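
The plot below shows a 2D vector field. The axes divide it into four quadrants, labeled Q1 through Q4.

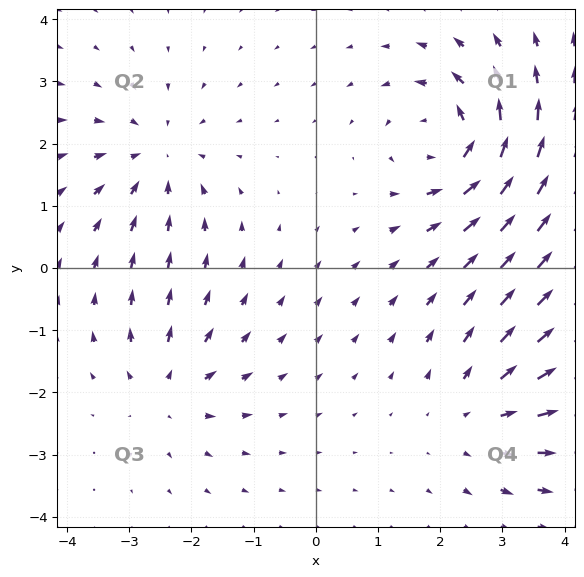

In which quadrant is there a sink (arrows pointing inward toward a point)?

Q2

The sink sits at approximately (-2.6, 1.8), which lies in quadrant Q2. The divergence there is about -4, negative as expected for a sink.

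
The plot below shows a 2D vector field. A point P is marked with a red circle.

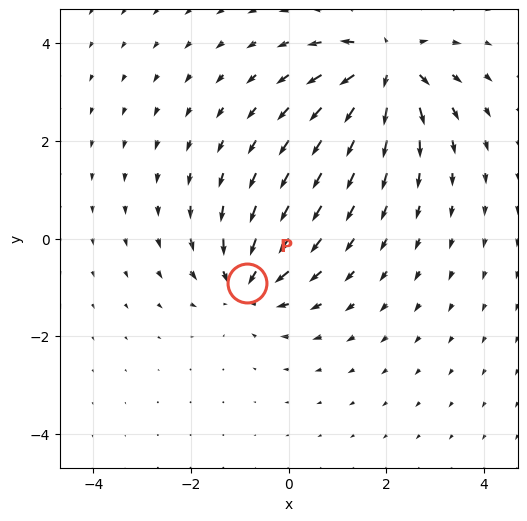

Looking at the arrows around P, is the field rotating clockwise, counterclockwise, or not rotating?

not rotating

Near P at (-0.9, -0.9) the arrows show no circulation. The curl there is ≈0.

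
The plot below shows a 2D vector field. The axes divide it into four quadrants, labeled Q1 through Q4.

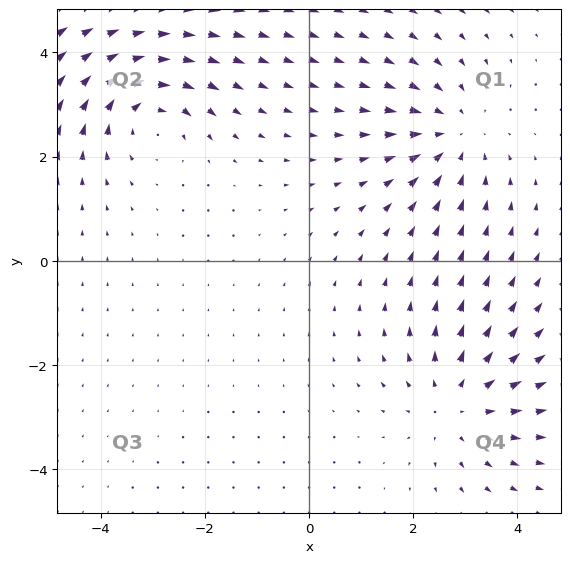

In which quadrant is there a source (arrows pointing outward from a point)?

The source sits at approximately (2.9, -2.7), which lies in quadrant Q4. The divergence there is about +3, positive as expected for a source.

Q4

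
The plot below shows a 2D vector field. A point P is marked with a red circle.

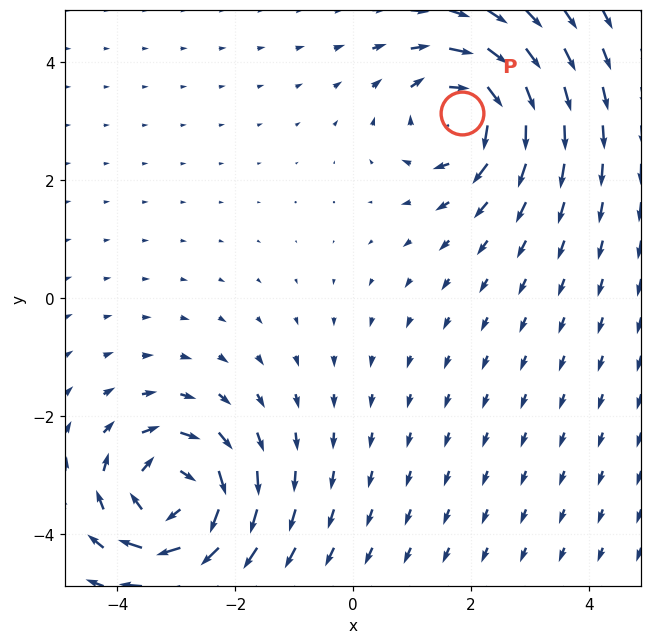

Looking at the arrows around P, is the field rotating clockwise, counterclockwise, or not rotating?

Near P at (1.8, 3.1) the arrows circulate clockwise. The curl (z-component) there is about -5; negative curl means clockwise rotation.

clockwise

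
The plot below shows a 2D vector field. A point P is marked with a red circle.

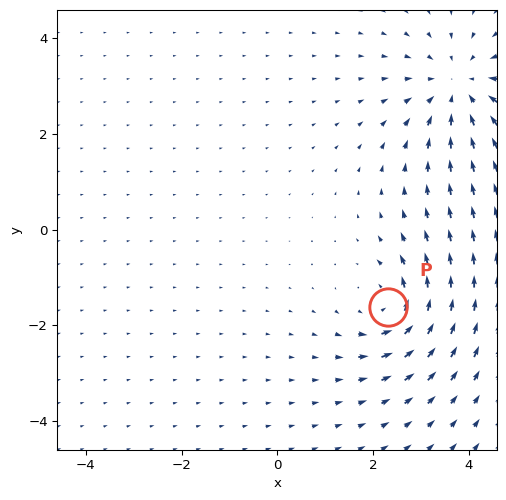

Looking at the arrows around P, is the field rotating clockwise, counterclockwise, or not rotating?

counterclockwise

Near P at (2.3, -1.6) the arrows circulate counterclockwise. The curl (z-component) there is about +3; positive curl means counterclockwise rotation.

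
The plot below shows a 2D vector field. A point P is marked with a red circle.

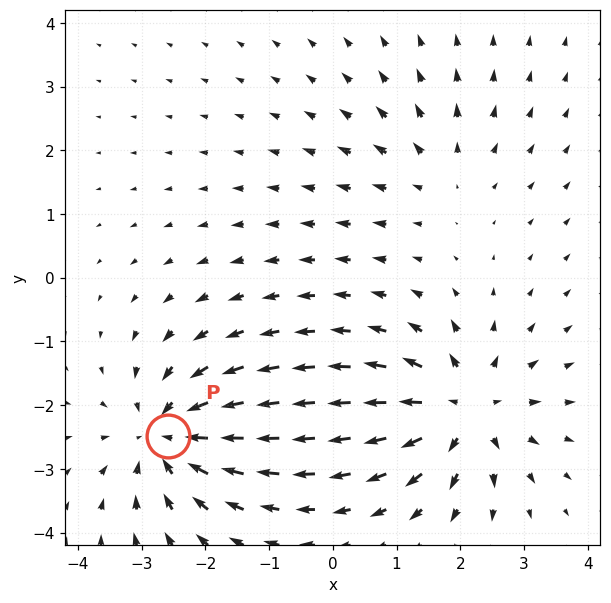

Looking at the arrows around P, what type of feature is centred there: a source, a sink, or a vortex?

sink

At P (-2.6, -2.5) the arrows converge inward. Divergence about -5, curl ≈0 — negative divergence with near-zero curl is a sink.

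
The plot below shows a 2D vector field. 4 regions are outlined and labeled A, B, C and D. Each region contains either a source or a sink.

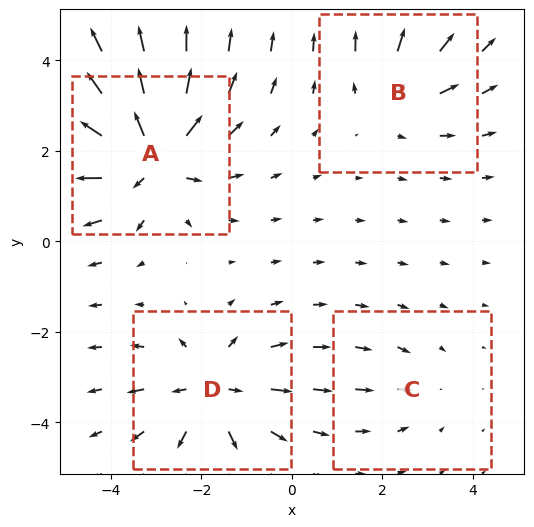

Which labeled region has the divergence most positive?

A

Divergence at each region's feature centre — A: about +7, B: about +3, C: about -2, D: about +5. Region A is most positive.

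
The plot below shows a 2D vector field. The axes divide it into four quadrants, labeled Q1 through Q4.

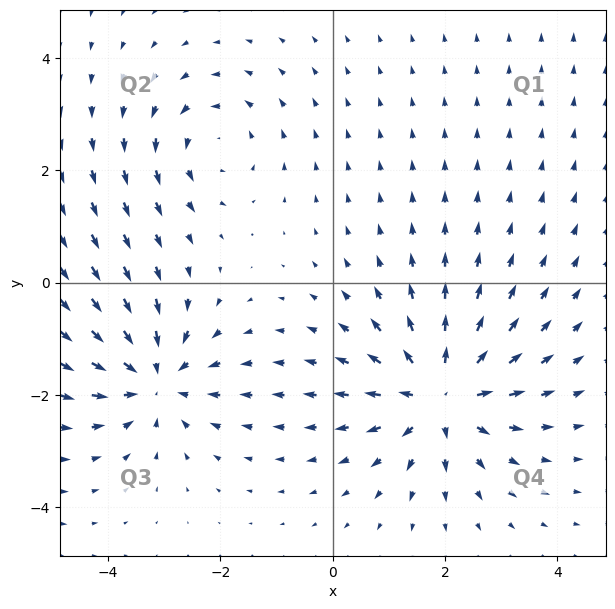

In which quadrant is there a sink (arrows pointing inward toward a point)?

The sink sits at approximately (-3.2, -1.7), which lies in quadrant Q3. The divergence there is about -4, negative as expected for a sink.

Q3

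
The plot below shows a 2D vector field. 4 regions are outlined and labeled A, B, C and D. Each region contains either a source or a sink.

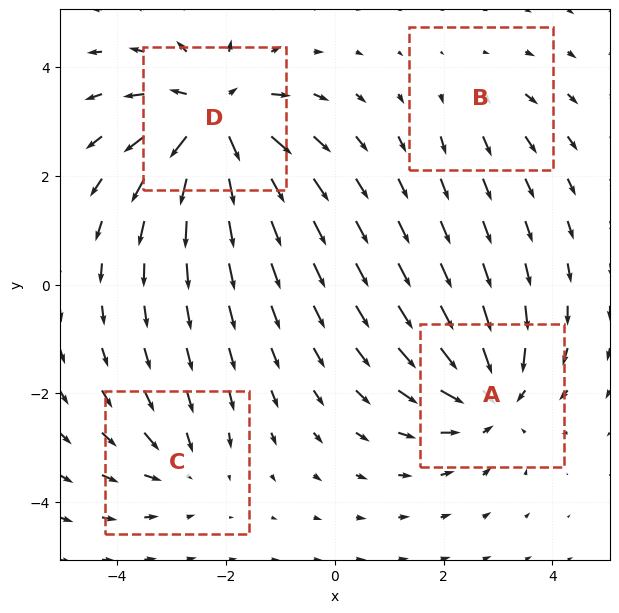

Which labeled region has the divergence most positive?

Divergence at each region's feature centre — A: about -5, B: about +2, C: about -3, D: about +7. Region D is most positive.

D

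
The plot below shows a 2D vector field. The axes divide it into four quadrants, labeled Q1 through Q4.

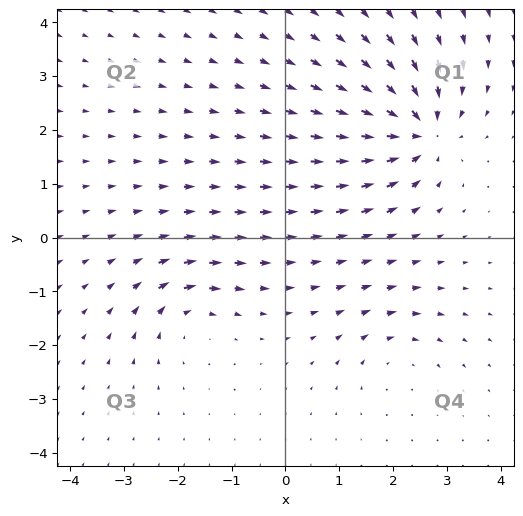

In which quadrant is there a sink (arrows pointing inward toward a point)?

The sink sits at approximately (2.5, 2.0), which lies in quadrant Q1. The divergence there is about -6, negative as expected for a sink.

Q1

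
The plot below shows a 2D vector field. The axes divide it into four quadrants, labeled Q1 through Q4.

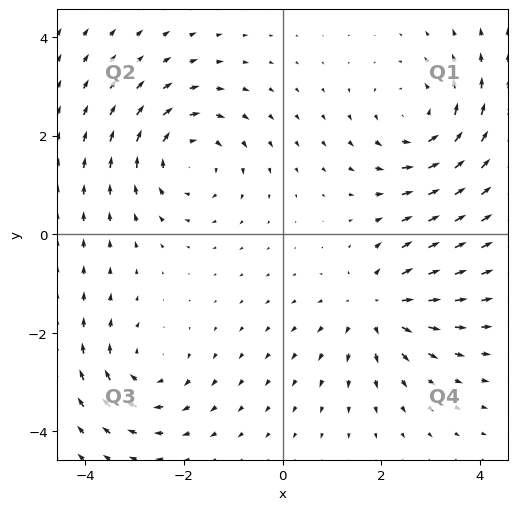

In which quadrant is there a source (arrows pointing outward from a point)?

The source sits at approximately (1.9, -1.5), which lies in quadrant Q4. The divergence there is about +4, positive as expected for a source.

Q4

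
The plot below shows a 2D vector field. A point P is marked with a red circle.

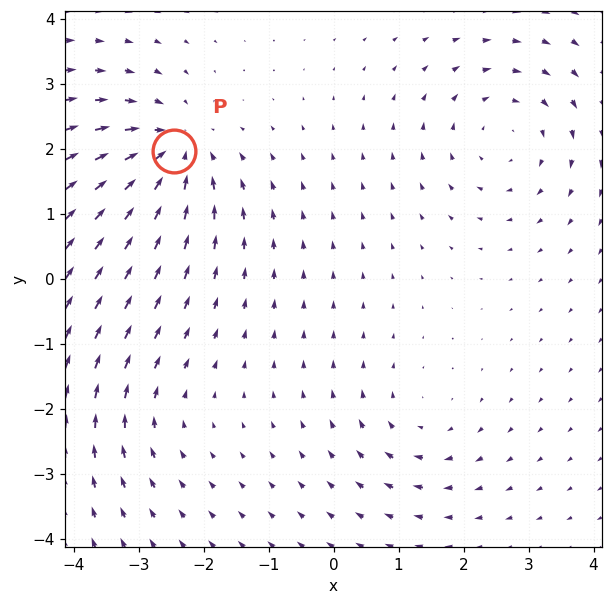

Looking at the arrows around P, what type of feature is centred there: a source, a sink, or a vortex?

sink

At P (-2.4, 2.0) the arrows converge inward. Divergence about -6, curl ≈0 — negative divergence with near-zero curl is a sink.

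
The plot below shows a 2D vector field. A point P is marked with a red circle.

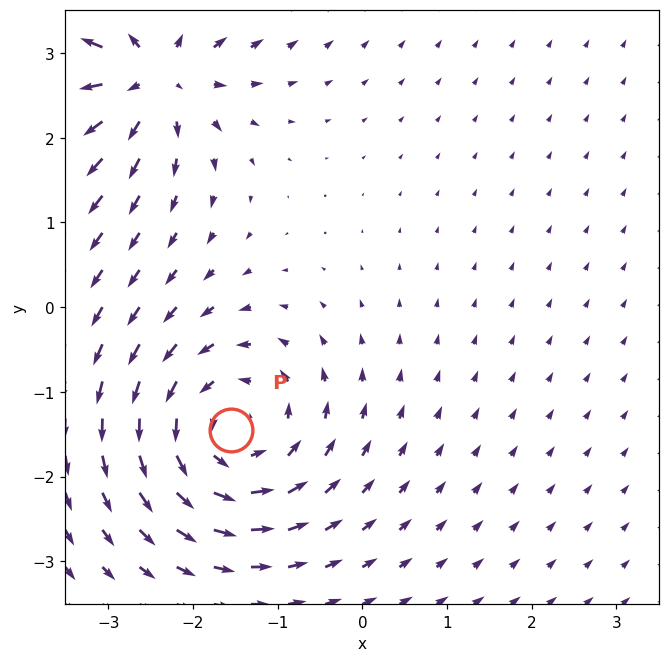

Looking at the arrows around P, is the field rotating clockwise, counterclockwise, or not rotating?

Near P at (-1.6, -1.4) the arrows circulate counterclockwise. The curl (z-component) there is about +5; positive curl means counterclockwise rotation.

counterclockwise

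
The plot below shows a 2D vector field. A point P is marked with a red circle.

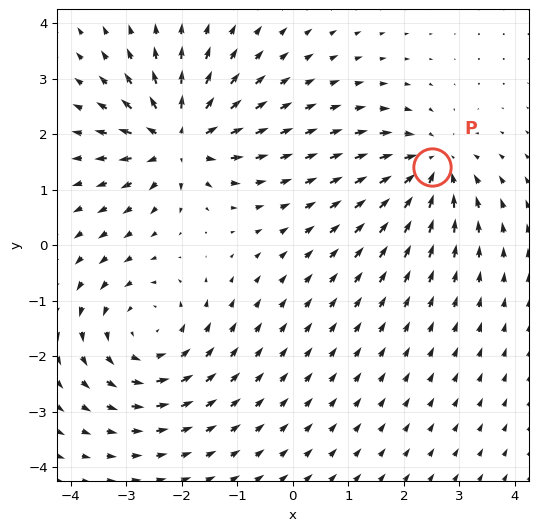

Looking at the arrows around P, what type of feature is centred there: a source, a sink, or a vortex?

At P (2.5, 1.4) the arrows converge inward. Divergence about -5, curl ≈0 — negative divergence with near-zero curl is a sink.

sink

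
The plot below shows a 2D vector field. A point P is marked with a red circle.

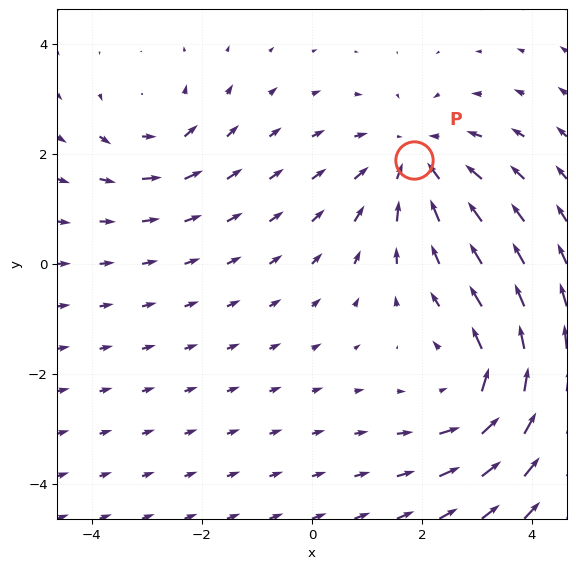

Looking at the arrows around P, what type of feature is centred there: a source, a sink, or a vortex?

At P (1.9, 1.9) the arrows converge inward. Divergence about -4, curl ≈0 — negative divergence with near-zero curl is a sink.

sink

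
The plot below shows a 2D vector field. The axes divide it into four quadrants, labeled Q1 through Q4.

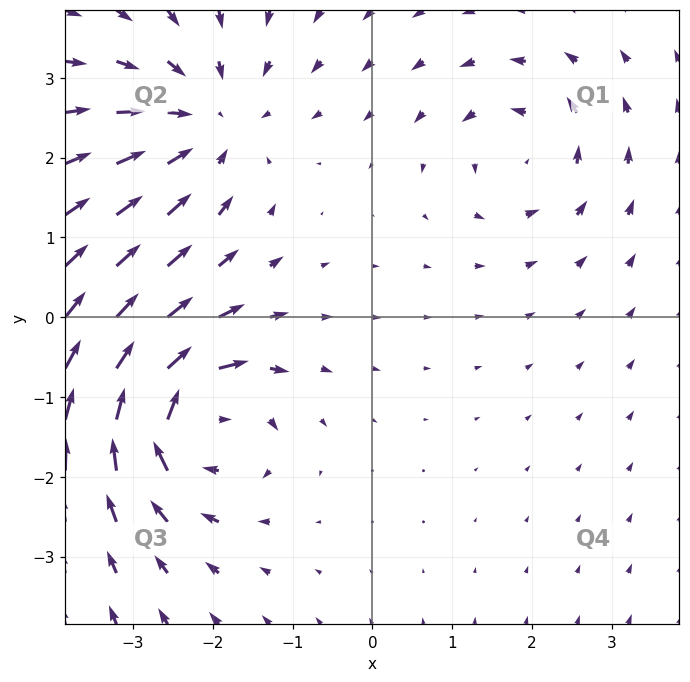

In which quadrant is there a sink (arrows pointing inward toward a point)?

Q2

The sink sits at approximately (-2.1, 2.4), which lies in quadrant Q2. The divergence there is about -4, negative as expected for a sink.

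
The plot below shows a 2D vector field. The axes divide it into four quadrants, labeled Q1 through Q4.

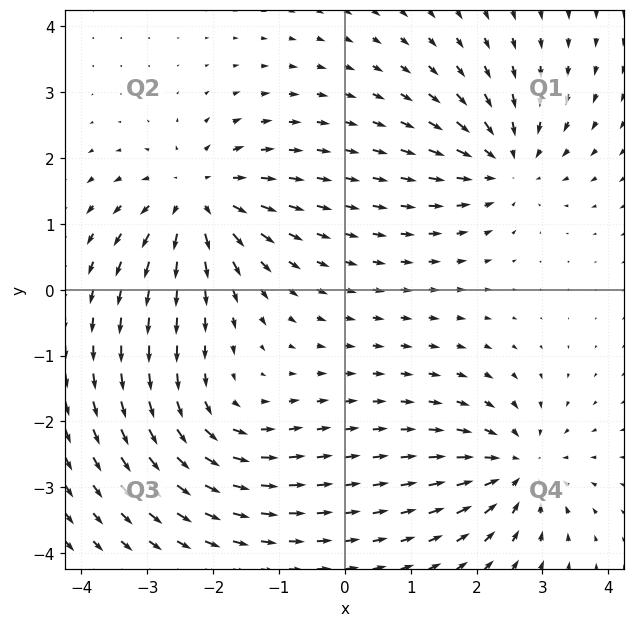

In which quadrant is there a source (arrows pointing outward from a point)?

The source sits at approximately (-2.2, 1.4), which lies in quadrant Q2. The divergence there is about +6, positive as expected for a source.

Q2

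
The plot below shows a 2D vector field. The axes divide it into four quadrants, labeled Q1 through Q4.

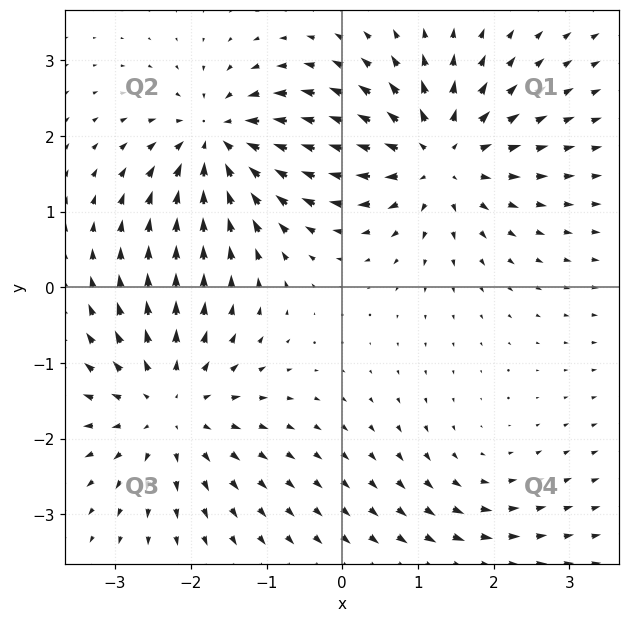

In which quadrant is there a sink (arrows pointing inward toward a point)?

Q2

The sink sits at approximately (-1.6, 1.9), which lies in quadrant Q2. The divergence there is about -7, negative as expected for a sink.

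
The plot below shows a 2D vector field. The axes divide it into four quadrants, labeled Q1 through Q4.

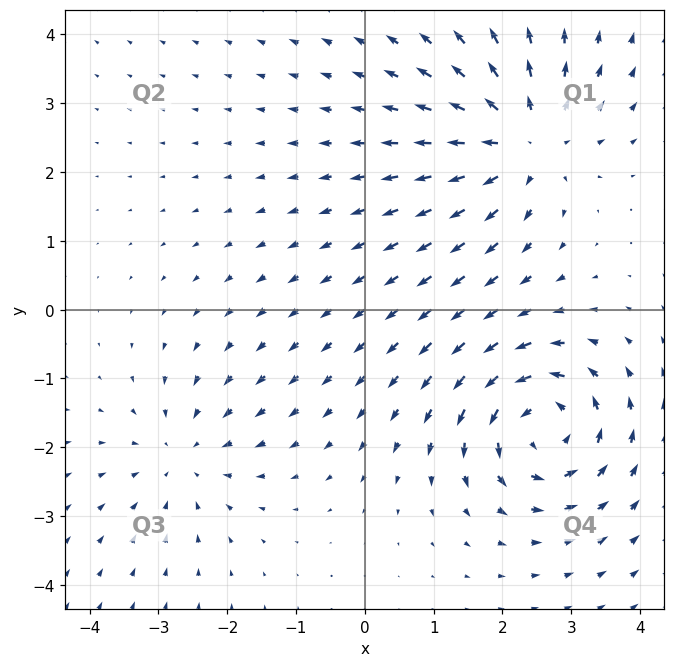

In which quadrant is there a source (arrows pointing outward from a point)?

The source sits at approximately (2.3, 2.5), which lies in quadrant Q1. The divergence there is about +5, positive as expected for a source.

Q1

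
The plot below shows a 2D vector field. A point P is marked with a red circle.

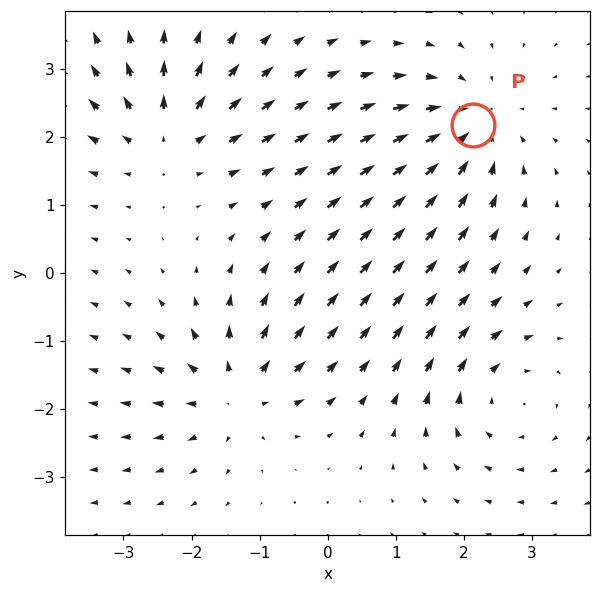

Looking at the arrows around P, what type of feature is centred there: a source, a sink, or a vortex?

At P (2.1, 2.2) the arrows converge inward. Divergence about -4, curl ≈0 — negative divergence with near-zero curl is a sink.

sink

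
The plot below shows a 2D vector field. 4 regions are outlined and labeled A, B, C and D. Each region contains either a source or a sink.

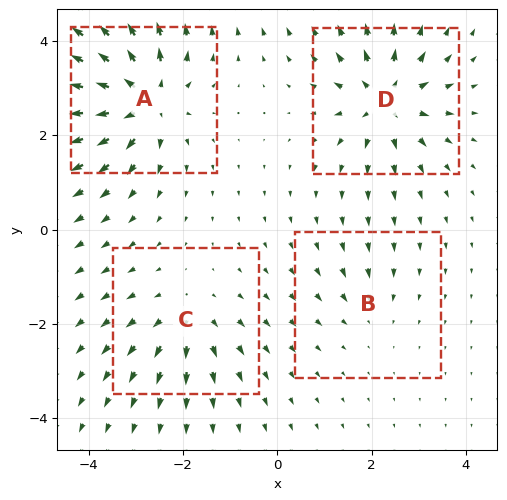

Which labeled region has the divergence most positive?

A

Divergence at each region's feature centre — A: about +8, B: about -2, C: about +4, D: about +6. Region A is most positive.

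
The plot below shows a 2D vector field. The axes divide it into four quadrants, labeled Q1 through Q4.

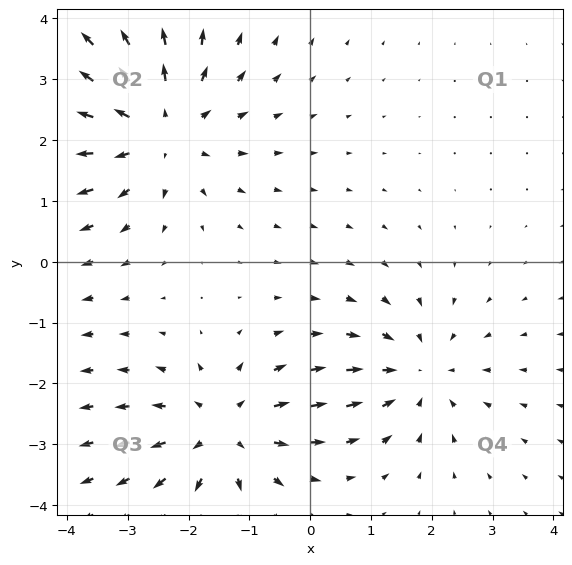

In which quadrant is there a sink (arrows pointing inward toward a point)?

The sink sits at approximately (1.8, -1.8), which lies in quadrant Q4. The divergence there is about -3, negative as expected for a sink.

Q4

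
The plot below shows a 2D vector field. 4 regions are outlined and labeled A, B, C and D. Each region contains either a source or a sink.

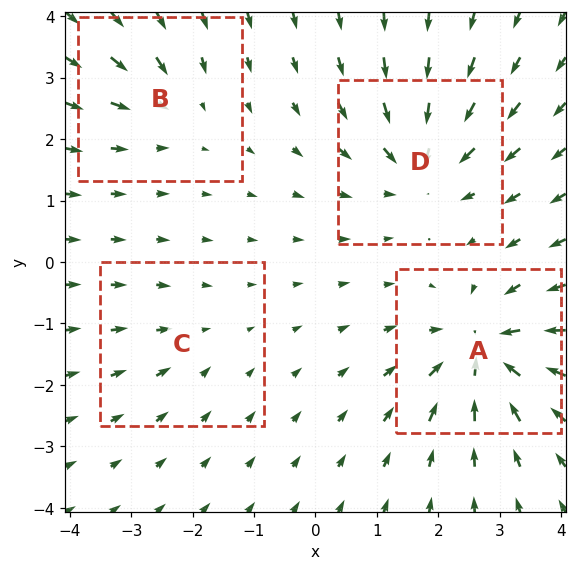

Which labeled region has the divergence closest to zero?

Divergence at each region's feature centre — A: about -7, B: about -3, C: about -2, D: about -6. Region C is closest to zero.

C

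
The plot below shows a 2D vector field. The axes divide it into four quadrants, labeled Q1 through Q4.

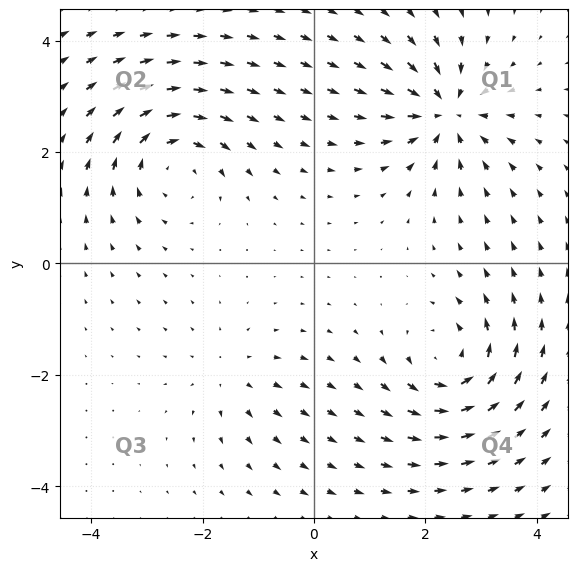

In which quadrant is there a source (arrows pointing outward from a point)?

The source sits at approximately (-1.5, -2.0), which lies in quadrant Q3. The divergence there is about +3, positive as expected for a source.

Q3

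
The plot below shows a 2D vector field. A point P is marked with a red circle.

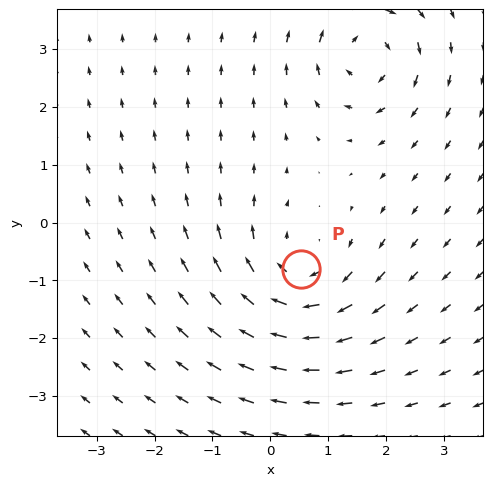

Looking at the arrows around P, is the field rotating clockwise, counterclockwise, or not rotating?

clockwise

Near P at (0.5, -0.8) the arrows circulate clockwise. The curl (z-component) there is about -5; negative curl means clockwise rotation.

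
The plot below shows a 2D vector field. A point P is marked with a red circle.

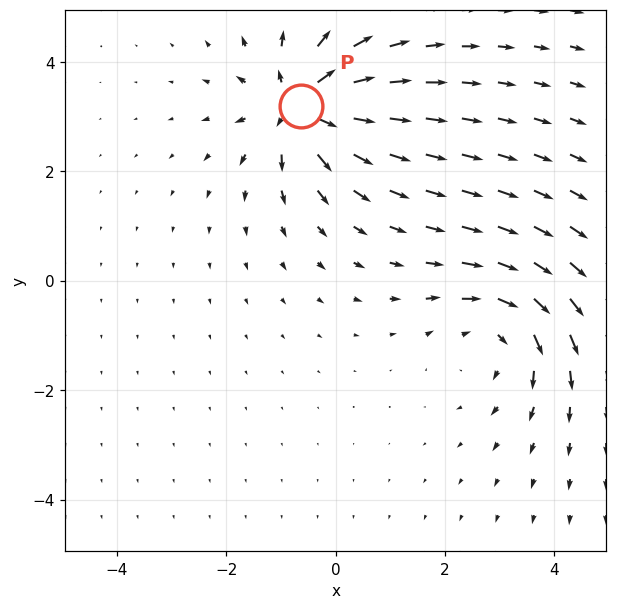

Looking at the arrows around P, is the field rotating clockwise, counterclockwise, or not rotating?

Near P at (-0.6, 3.2) the arrows show no circulation. The curl there is ≈0.

not rotating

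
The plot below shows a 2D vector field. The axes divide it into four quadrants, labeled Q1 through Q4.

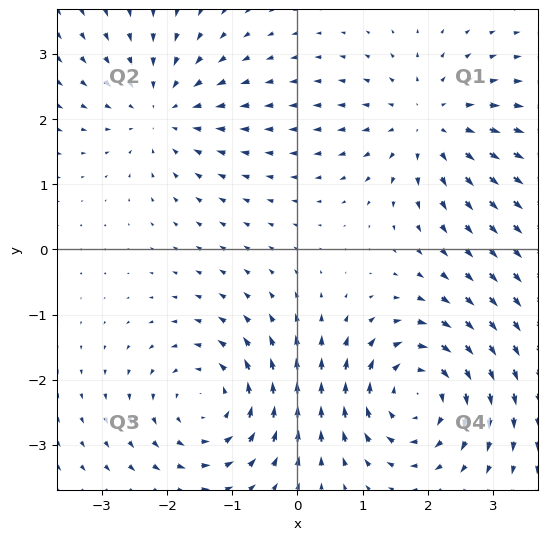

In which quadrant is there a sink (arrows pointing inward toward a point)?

The sink sits at approximately (-2.1, 2.1), which lies in quadrant Q2. The divergence there is about -3, negative as expected for a sink.

Q2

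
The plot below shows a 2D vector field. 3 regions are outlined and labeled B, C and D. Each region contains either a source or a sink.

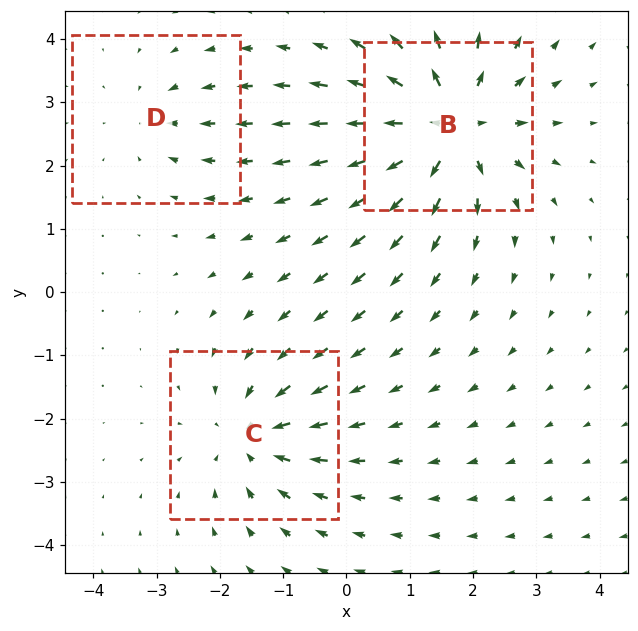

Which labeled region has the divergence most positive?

B

Divergence at each region's feature centre — B: about +6, C: about -4, D: about -2. Region B is most positive.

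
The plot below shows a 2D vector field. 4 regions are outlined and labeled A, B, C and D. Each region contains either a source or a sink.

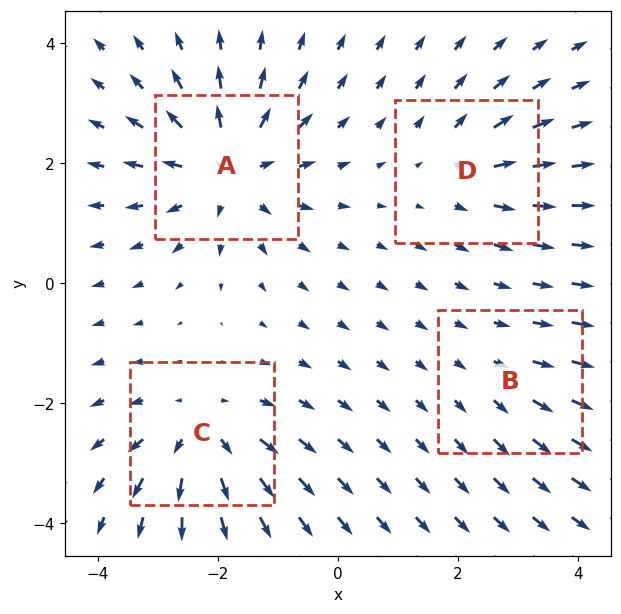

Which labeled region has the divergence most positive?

A

Divergence at each region's feature centre — A: about +6, B: about +2, C: about +5, D: about +3. Region A is most positive.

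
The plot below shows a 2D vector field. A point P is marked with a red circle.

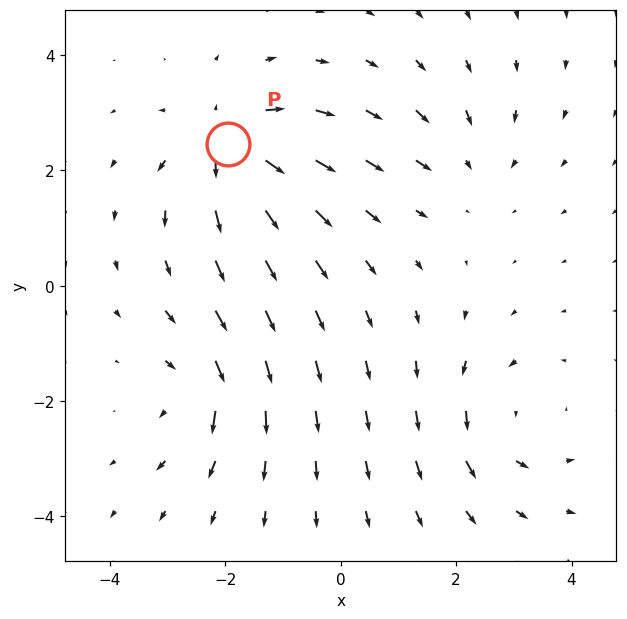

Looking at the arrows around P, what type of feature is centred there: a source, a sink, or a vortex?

source

At P (-2.0, 2.5) the arrows spread outward. Divergence about +6, curl ≈0 — positive divergence with near-zero curl is a source.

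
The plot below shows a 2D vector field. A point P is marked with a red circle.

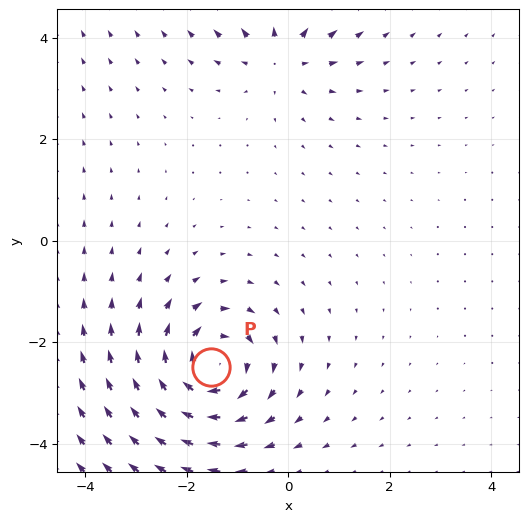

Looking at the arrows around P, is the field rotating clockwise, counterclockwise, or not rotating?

clockwise

Near P at (-1.5, -2.5) the arrows circulate clockwise. The curl (z-component) there is about -6; negative curl means clockwise rotation.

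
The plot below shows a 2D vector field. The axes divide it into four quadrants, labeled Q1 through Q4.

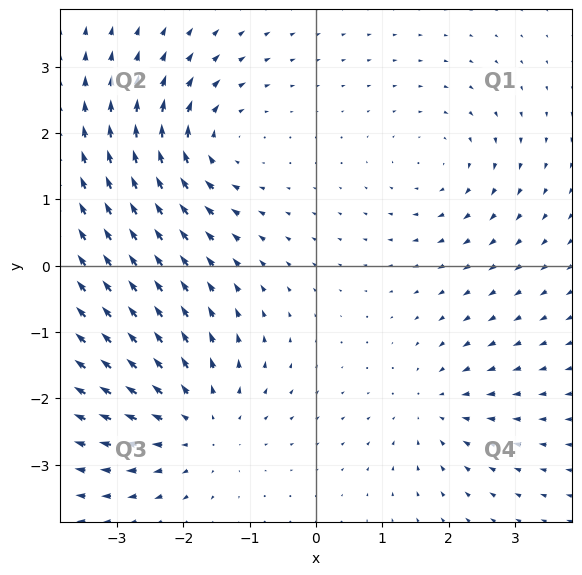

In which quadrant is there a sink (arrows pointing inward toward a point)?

The sink sits at approximately (1.8, -2.1), which lies in quadrant Q4. The divergence there is about -3, negative as expected for a sink.

Q4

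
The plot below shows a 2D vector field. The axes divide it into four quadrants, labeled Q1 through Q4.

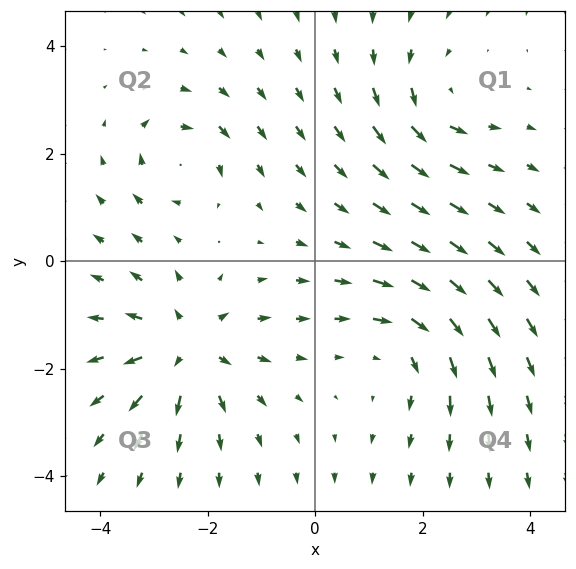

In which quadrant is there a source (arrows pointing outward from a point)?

The source sits at approximately (-2.4, -1.6), which lies in quadrant Q3. The divergence there is about +4, positive as expected for a source.

Q3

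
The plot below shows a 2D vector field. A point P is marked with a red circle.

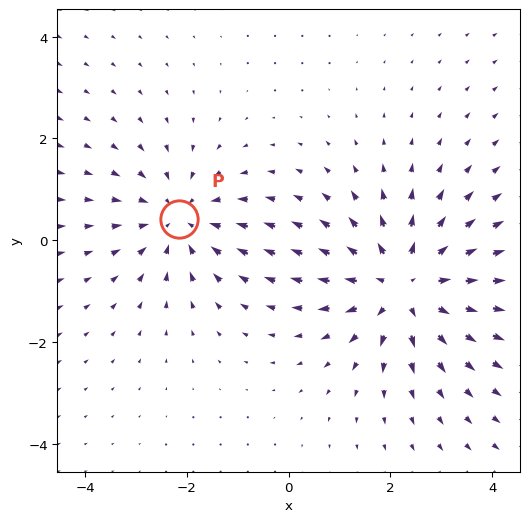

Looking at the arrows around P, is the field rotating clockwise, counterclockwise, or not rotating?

not rotating

Near P at (-2.2, 0.4) the arrows show no circulation. The curl there is ≈0.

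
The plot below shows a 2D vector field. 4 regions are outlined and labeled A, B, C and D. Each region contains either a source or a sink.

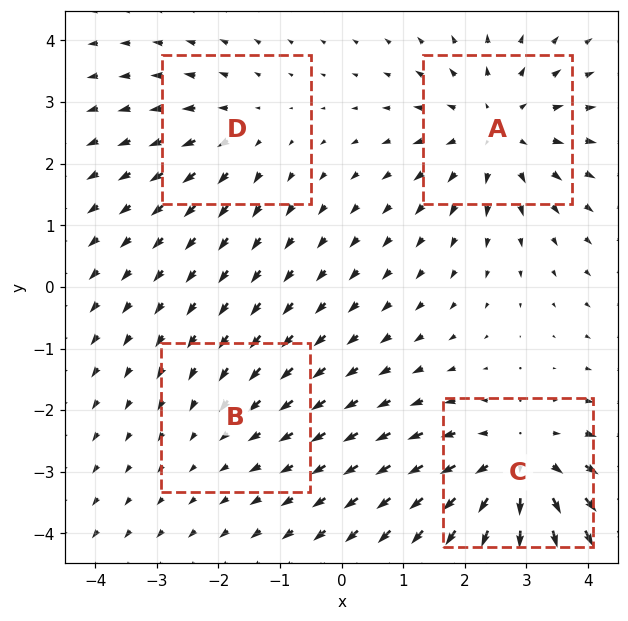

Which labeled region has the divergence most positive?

C

Divergence at each region's feature centre — A: about +4, B: about -2, C: about +6, D: about +3. Region C is most positive.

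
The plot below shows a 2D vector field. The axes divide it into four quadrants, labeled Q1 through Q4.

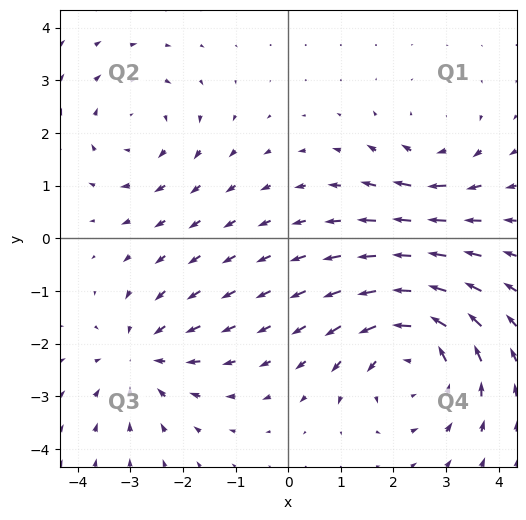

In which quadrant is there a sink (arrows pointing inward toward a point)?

The sink sits at approximately (-2.8, -2.2), which lies in quadrant Q3. The divergence there is about -3, negative as expected for a sink.

Q3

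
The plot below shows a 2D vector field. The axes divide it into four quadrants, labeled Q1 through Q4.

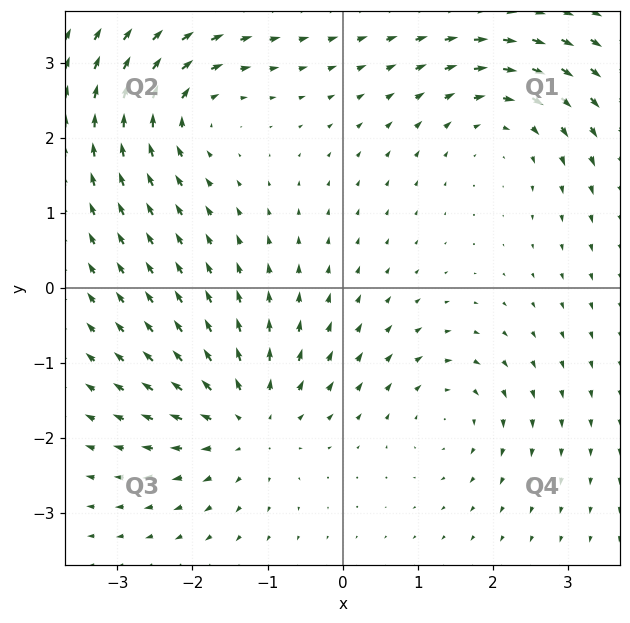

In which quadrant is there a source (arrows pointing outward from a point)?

The source sits at approximately (-1.3, -1.8), which lies in quadrant Q3. The divergence there is about +5, positive as expected for a source.

Q3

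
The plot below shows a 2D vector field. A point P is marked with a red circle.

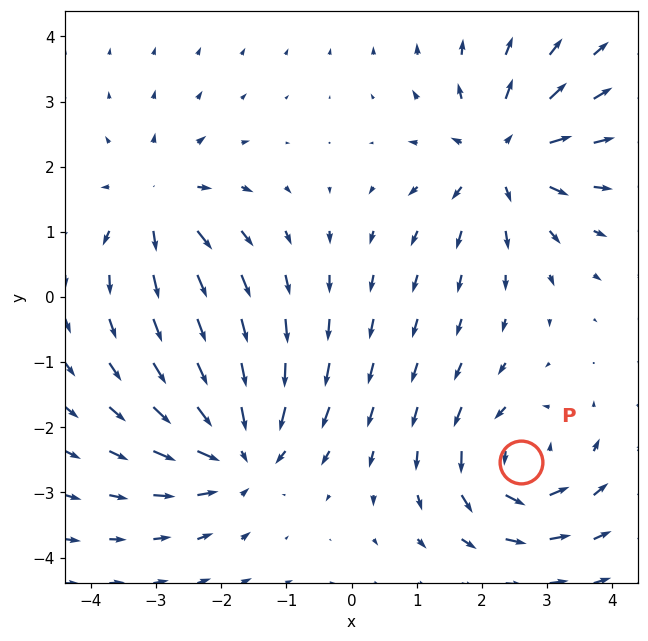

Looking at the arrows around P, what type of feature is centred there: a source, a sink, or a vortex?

At P (2.6, -2.5) the arrows circulate counterclockwise. Divergence ≈0, curl about +5 — near-zero divergence with nonzero curl is a vortex.

vortex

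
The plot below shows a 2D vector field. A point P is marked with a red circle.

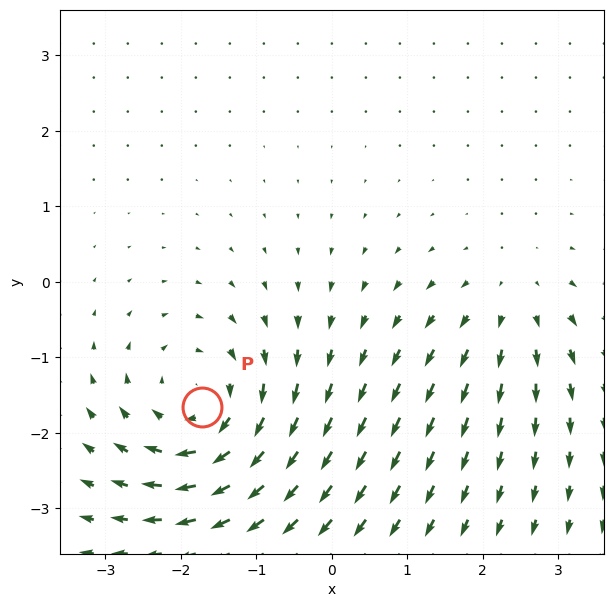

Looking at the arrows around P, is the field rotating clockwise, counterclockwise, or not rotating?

Near P at (-1.7, -1.7) the arrows circulate clockwise. The curl (z-component) there is about -4; negative curl means clockwise rotation.

clockwise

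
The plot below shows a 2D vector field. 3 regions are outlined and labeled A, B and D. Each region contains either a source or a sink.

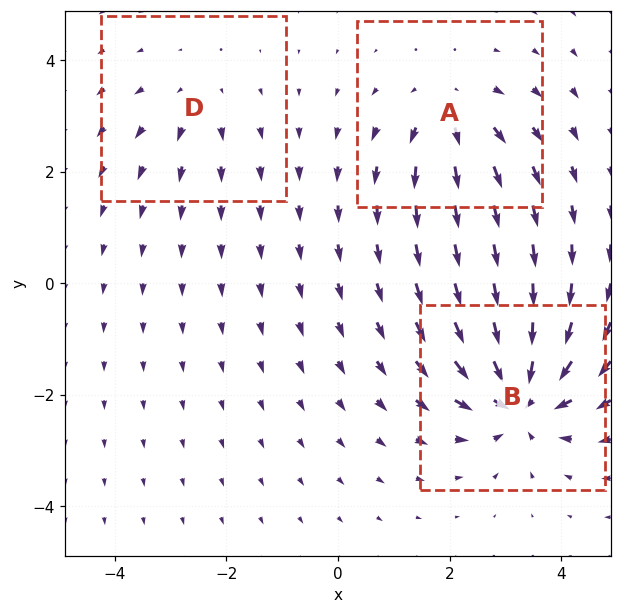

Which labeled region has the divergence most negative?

B

Divergence at each region's feature centre — A: about +3, B: about -6, D: about +2. Region B is most negative.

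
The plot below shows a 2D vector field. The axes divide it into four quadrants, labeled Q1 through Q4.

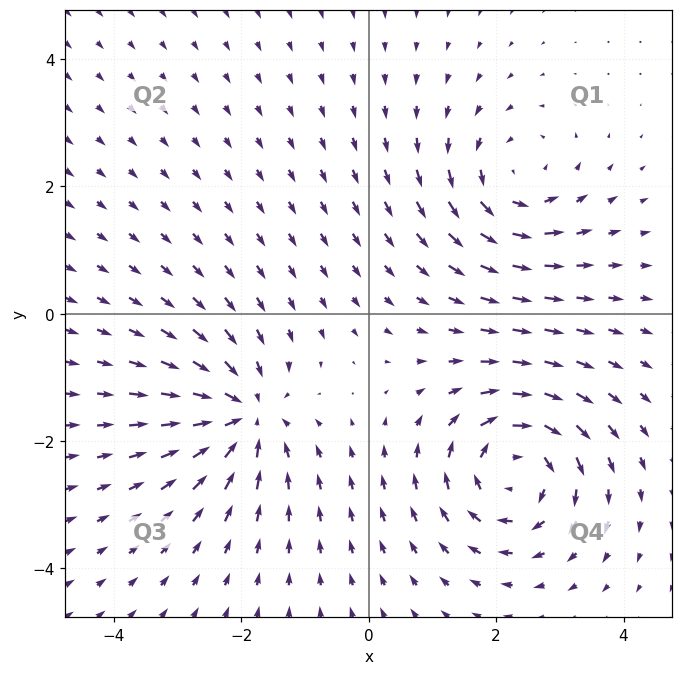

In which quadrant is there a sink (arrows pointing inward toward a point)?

The sink sits at approximately (-2.0, -1.6), which lies in quadrant Q3. The divergence there is about -4, negative as expected for a sink.

Q3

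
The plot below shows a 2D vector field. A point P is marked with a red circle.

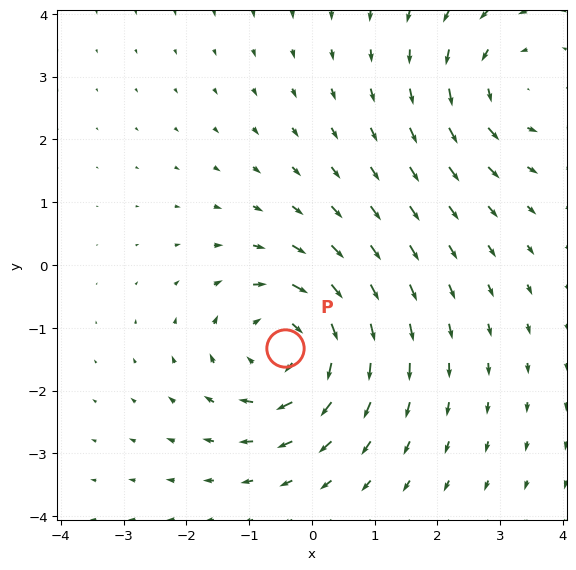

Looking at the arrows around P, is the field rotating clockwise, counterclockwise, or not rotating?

clockwise

Near P at (-0.4, -1.3) the arrows circulate clockwise. The curl (z-component) there is about -4; negative curl means clockwise rotation.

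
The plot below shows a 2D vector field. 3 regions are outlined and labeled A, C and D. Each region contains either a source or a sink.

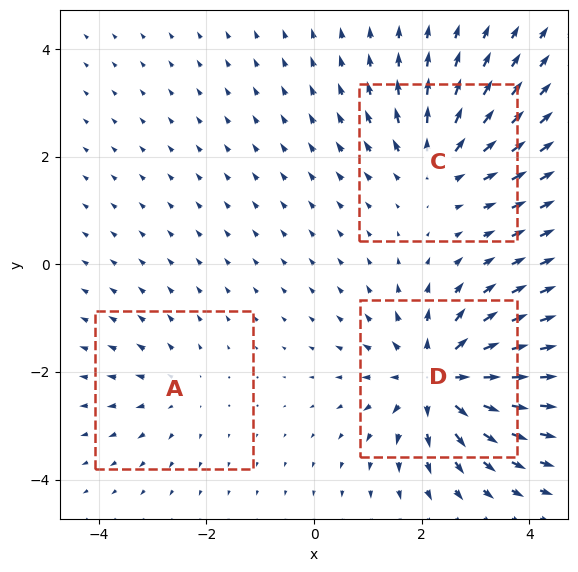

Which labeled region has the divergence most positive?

D

Divergence at each region's feature centre — A: about +2, C: about +4, D: about +6. Region D is most positive.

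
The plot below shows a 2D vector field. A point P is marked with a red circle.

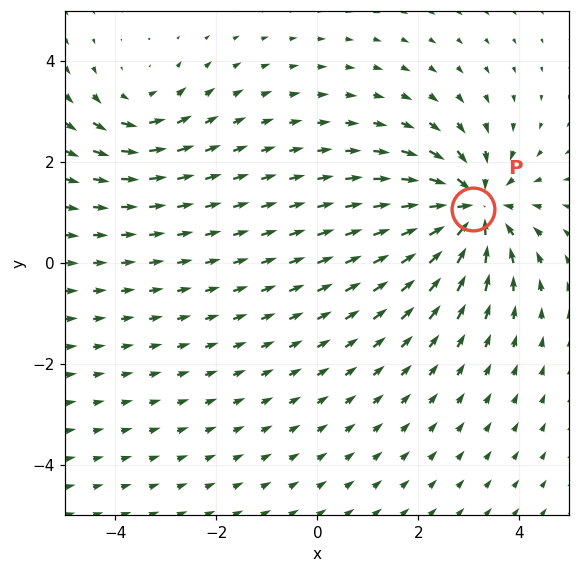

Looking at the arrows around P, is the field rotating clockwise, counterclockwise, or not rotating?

not rotating

Near P at (3.1, 1.1) the arrows show no circulation. The curl there is ≈0.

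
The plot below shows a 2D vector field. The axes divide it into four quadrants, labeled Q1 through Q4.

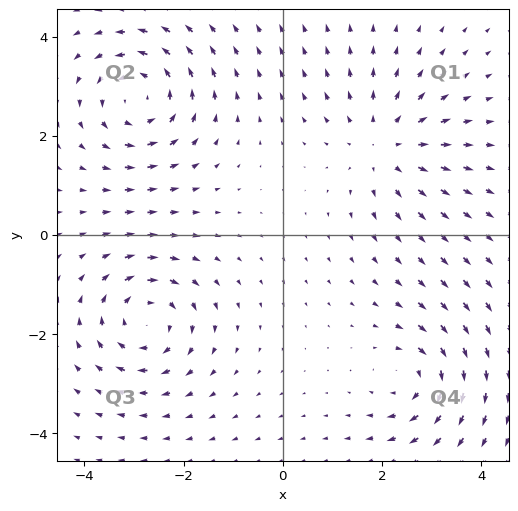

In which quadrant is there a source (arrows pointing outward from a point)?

Q1

The source sits at approximately (2.1, 1.8), which lies in quadrant Q1. The divergence there is about +4, positive as expected for a source.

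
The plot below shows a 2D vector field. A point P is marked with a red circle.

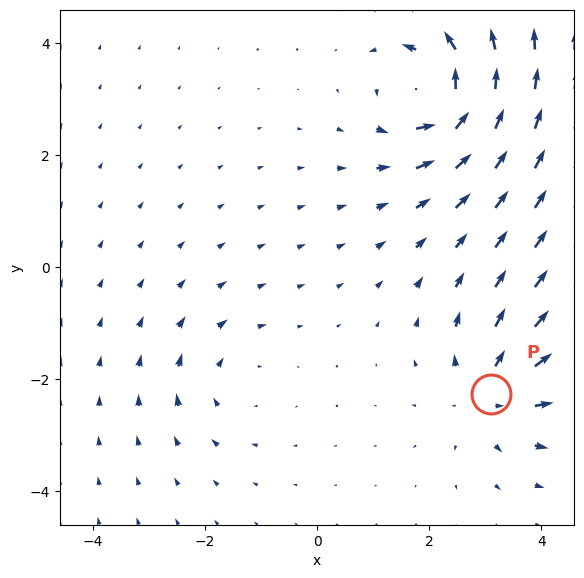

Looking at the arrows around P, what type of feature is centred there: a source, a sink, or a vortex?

At P (3.1, -2.3) the arrows spread outward. Divergence about +4, curl ≈0 — positive divergence with near-zero curl is a source.

source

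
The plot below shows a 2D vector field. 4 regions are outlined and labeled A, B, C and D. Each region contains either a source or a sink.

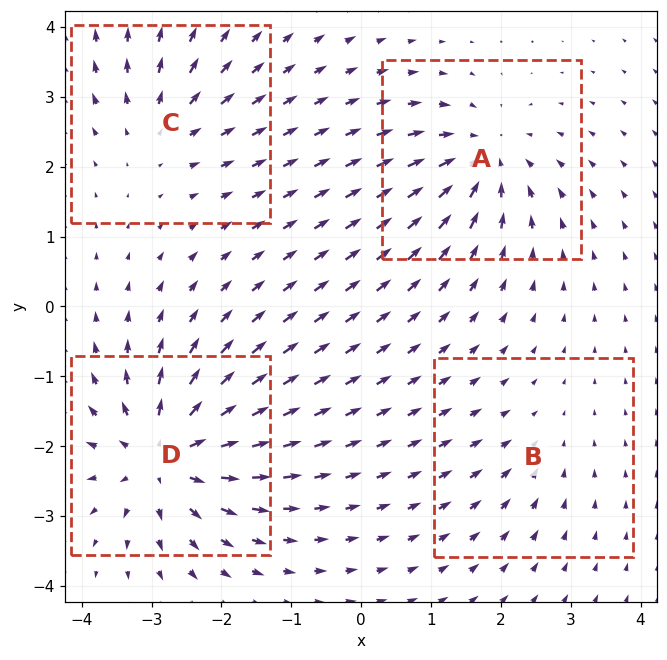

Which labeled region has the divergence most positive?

Divergence at each region's feature centre — A: about -6, B: about -2, C: about +4, D: about +8. Region D is most positive.

D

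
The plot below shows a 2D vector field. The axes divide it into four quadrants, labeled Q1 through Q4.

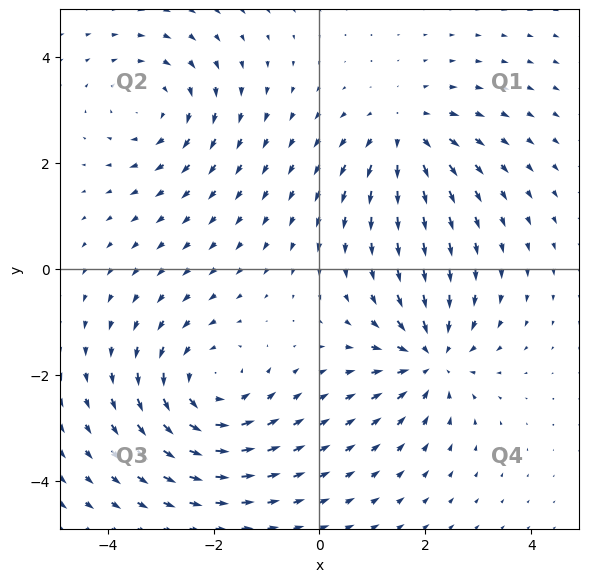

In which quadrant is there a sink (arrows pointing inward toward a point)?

The sink sits at approximately (2.1, -1.7), which lies in quadrant Q4. The divergence there is about -4, negative as expected for a sink.

Q4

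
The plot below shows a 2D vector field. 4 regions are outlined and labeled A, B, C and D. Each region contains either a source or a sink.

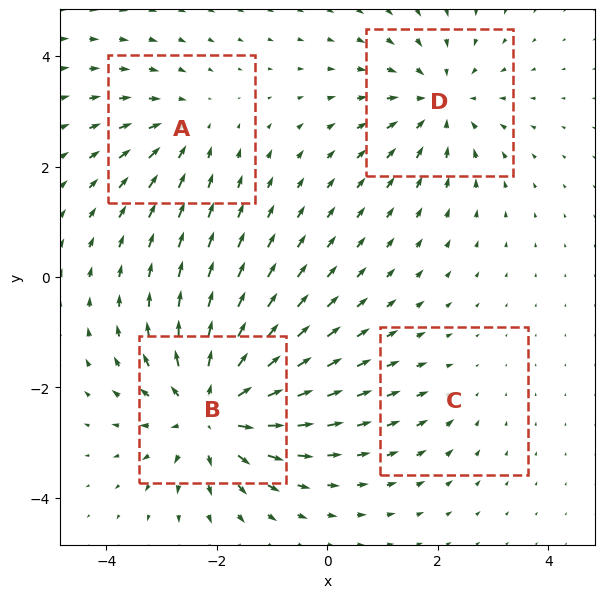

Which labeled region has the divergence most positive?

Divergence at each region's feature centre — A: about -3, B: about +7, C: about -2, D: about -5. Region B is most positive.

B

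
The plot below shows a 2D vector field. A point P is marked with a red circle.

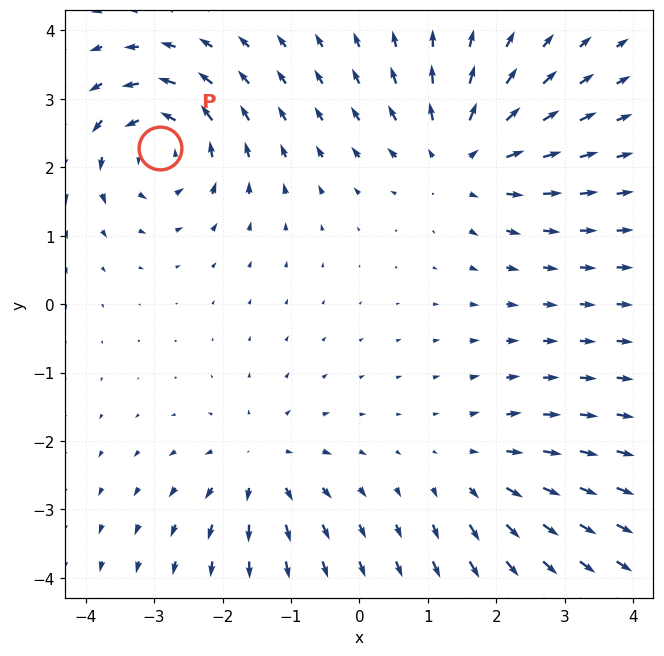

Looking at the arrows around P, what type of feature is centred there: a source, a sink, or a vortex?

At P (-2.9, 2.3) the arrows circulate counterclockwise. Divergence ≈0, curl about +6 — near-zero divergence with nonzero curl is a vortex.

vortex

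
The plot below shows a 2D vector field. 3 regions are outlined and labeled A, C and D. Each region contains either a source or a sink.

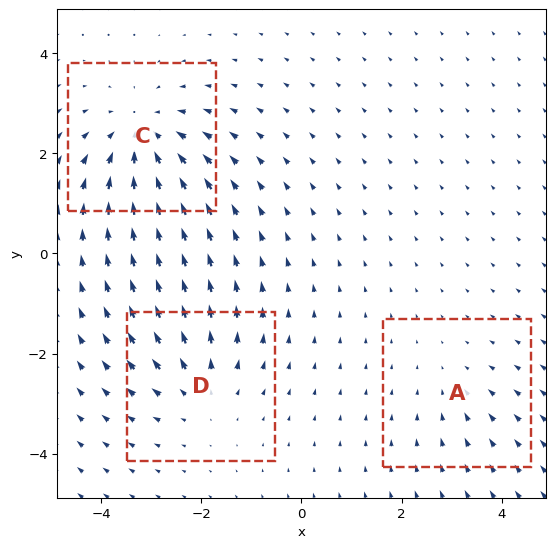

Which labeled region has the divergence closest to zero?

Divergence at each region's feature centre — A: about -2, C: about -4, D: about +3. Region A is closest to zero.

A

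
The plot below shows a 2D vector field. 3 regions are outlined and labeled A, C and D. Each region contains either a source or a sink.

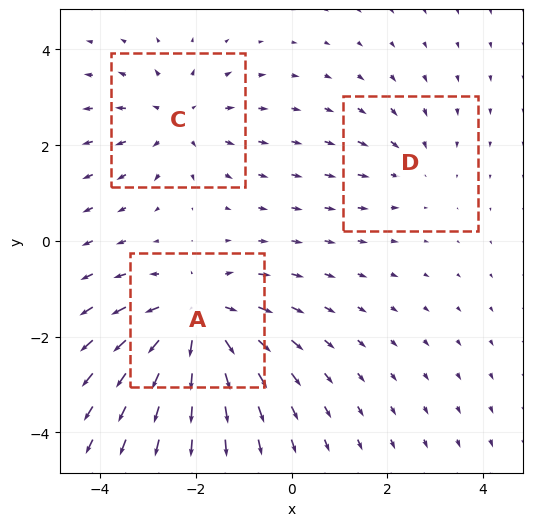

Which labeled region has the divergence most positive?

A

Divergence at each region's feature centre — A: about +5, C: about +3, D: about -2. Region A is most positive.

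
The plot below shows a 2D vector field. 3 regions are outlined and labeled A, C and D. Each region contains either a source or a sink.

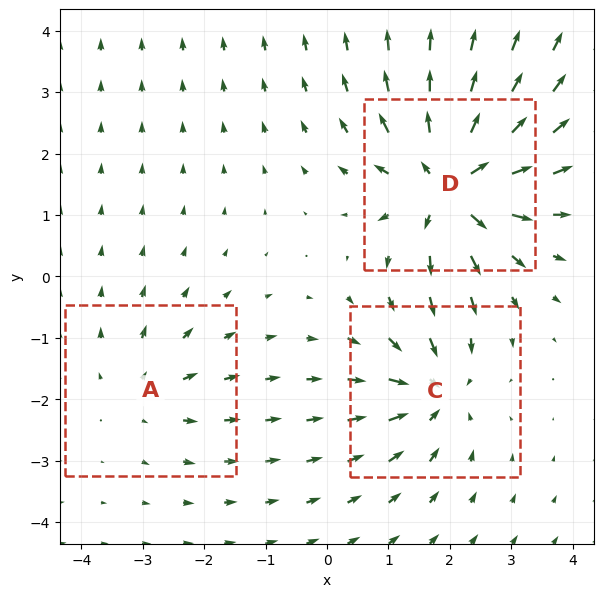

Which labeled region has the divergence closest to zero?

A

Divergence at each region's feature centre — A: about +2, C: about -4, D: about +6. Region A is closest to zero.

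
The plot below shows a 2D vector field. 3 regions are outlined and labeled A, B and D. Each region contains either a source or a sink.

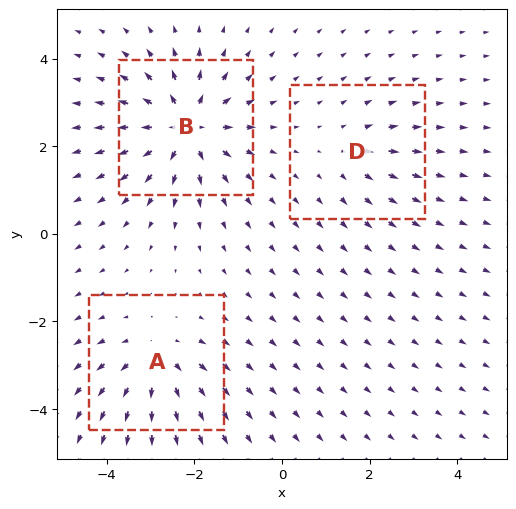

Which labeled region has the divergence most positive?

Divergence at each region's feature centre — A: about +4, B: about +6, D: about +2. Region B is most positive.

B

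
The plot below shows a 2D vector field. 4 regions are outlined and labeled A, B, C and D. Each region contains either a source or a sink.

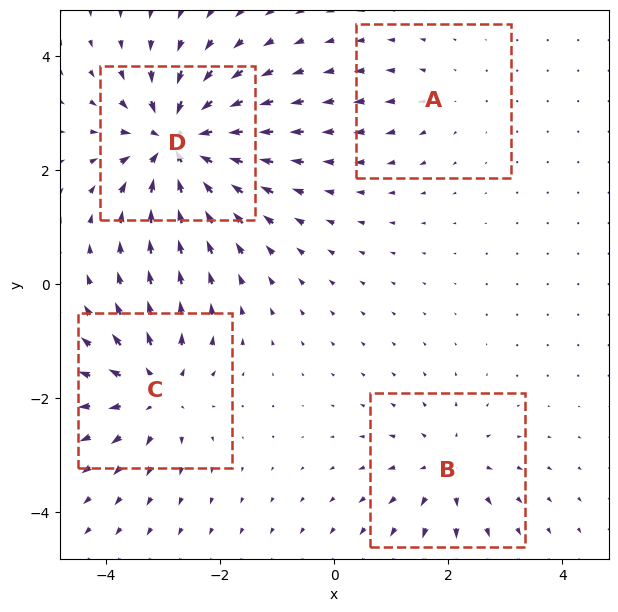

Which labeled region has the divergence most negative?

D

Divergence at each region's feature centre — A: about +2, B: about +4, C: about +6, D: about -9. Region D is most negative.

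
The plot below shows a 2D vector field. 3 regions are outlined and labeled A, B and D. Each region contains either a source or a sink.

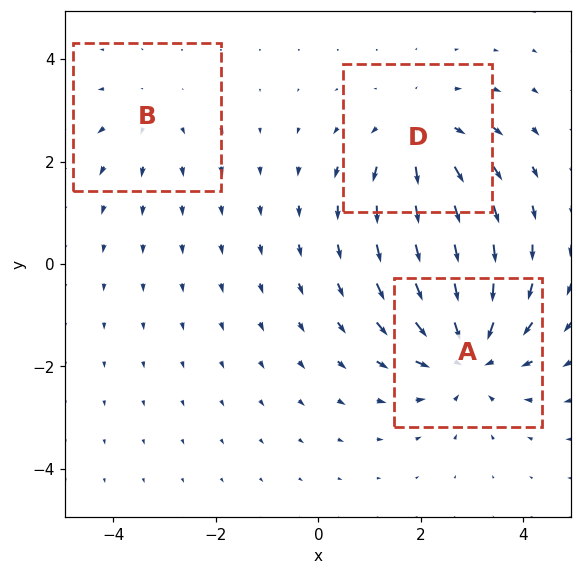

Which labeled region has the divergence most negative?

Divergence at each region's feature centre — A: about -4, B: about +2, D: about +3. Region A is most negative.

A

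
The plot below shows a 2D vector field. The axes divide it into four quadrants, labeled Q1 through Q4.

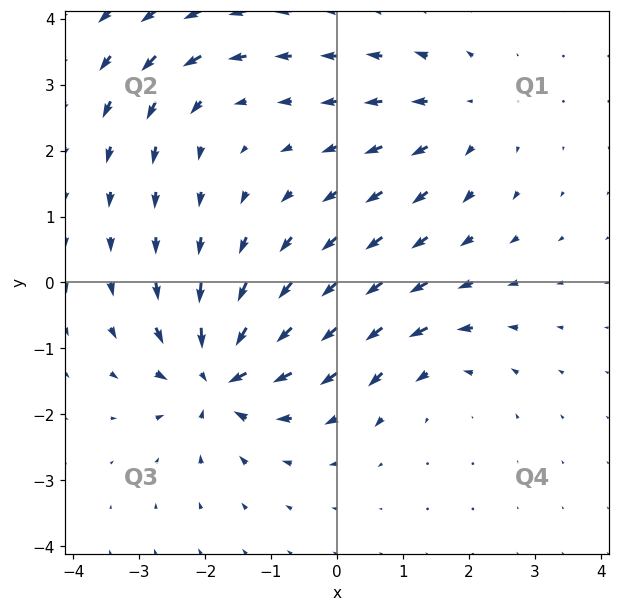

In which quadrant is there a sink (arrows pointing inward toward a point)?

Q3

The sink sits at approximately (-1.8, -1.4), which lies in quadrant Q3. The divergence there is about -6, negative as expected for a sink.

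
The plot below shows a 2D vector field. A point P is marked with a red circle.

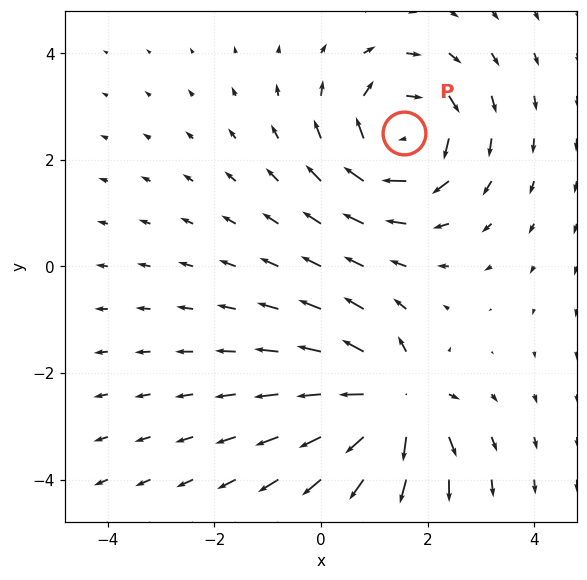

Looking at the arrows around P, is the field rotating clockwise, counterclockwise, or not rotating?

Near P at (1.6, 2.5) the arrows circulate clockwise. The curl (z-component) there is about -4; negative curl means clockwise rotation.

clockwise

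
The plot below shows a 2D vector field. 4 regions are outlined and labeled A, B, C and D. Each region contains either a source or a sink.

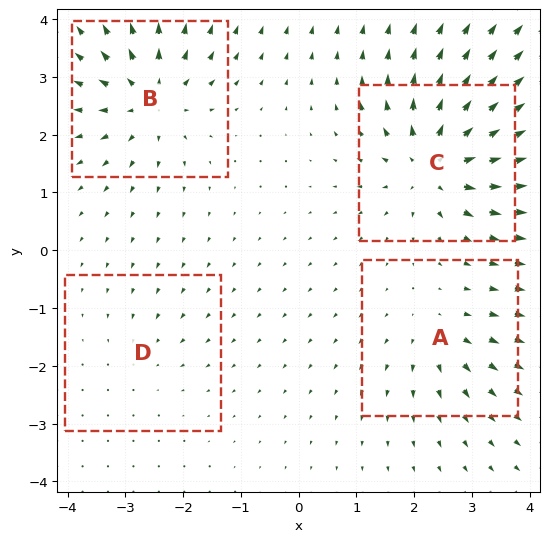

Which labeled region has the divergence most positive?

C

Divergence at each region's feature centre — A: about +4, B: about +6, C: about +8, D: about -2. Region C is most positive.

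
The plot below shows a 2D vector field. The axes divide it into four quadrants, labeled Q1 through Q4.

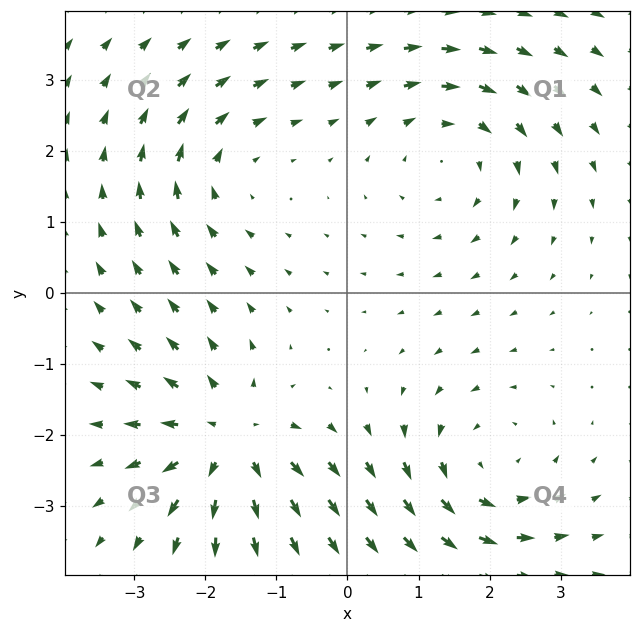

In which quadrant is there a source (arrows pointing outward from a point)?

The source sits at approximately (-1.7, -2.1), which lies in quadrant Q3. The divergence there is about +5, positive as expected for a source.

Q3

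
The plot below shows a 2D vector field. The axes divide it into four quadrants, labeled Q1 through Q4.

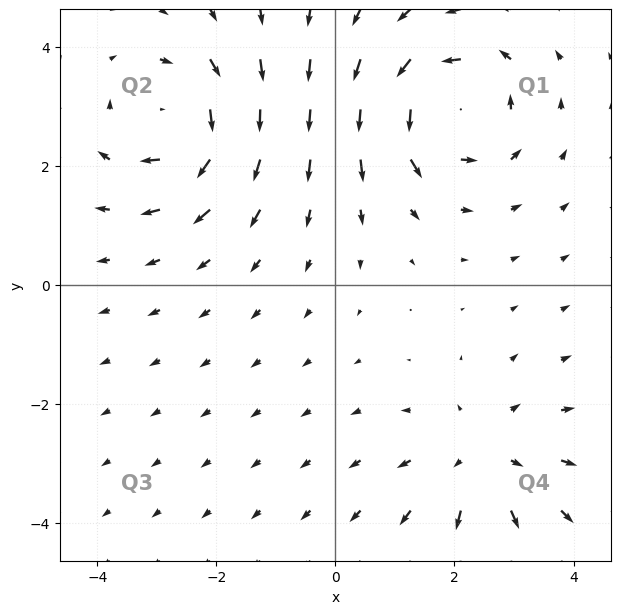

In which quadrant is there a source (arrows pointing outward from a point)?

Q4

The source sits at approximately (2.5, -2.9), which lies in quadrant Q4. The divergence there is about +3, positive as expected for a source.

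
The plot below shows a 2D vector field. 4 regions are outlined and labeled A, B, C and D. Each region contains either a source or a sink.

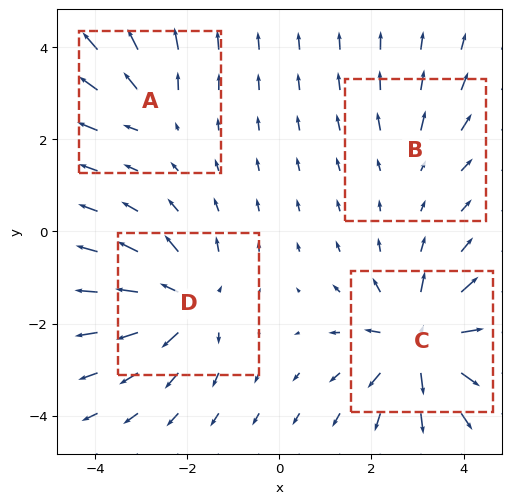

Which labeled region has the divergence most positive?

C

Divergence at each region's feature centre — A: about +3, B: about +2, C: about +7, D: about +6. Region C is most positive.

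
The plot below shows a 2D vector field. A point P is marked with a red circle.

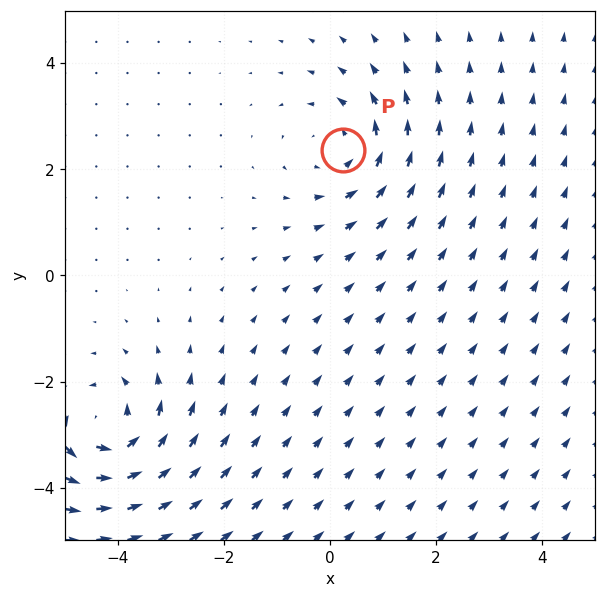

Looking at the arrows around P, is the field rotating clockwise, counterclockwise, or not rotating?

Near P at (0.3, 2.4) the arrows circulate counterclockwise. The curl (z-component) there is about +4; positive curl means counterclockwise rotation.

counterclockwise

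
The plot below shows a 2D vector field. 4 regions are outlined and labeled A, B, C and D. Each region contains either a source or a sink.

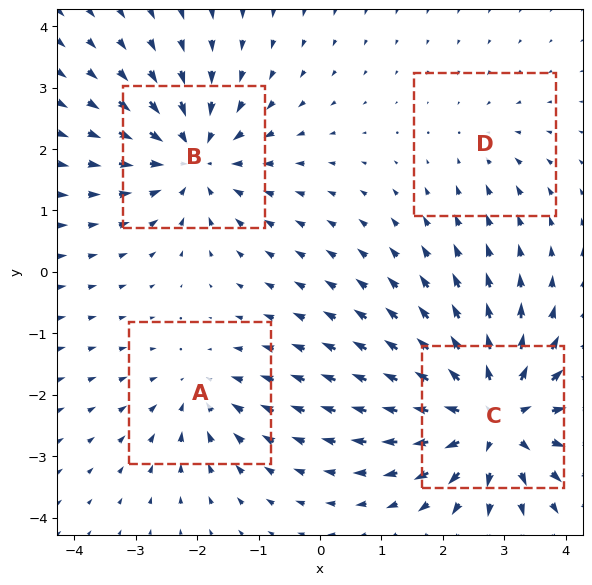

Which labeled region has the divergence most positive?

C

Divergence at each region's feature centre — A: about -3, B: about -5, C: about +7, D: about -2. Region C is most positive.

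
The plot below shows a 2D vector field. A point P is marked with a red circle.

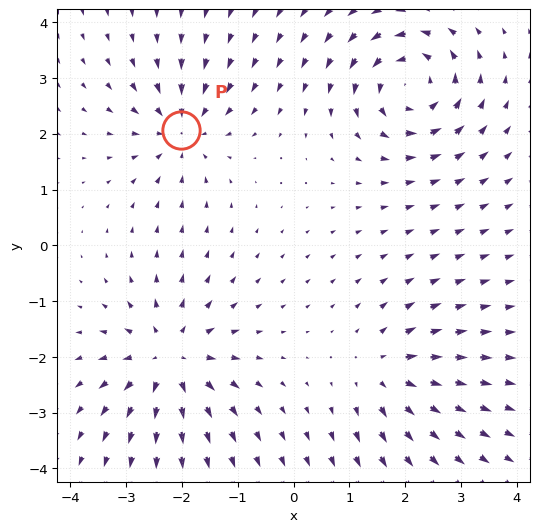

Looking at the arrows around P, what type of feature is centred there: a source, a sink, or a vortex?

At P (-2.0, 2.1) the arrows converge inward. Divergence about -5, curl ≈0 — negative divergence with near-zero curl is a sink.

sink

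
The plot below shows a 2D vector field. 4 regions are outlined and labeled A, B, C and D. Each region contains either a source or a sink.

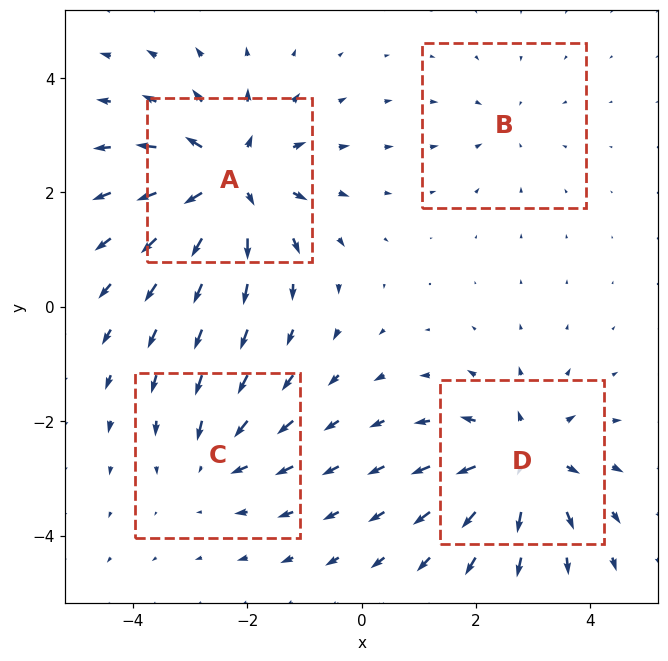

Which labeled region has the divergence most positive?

A

Divergence at each region's feature centre — A: about +7, B: about -2, C: about -4, D: about +6. Region A is most positive.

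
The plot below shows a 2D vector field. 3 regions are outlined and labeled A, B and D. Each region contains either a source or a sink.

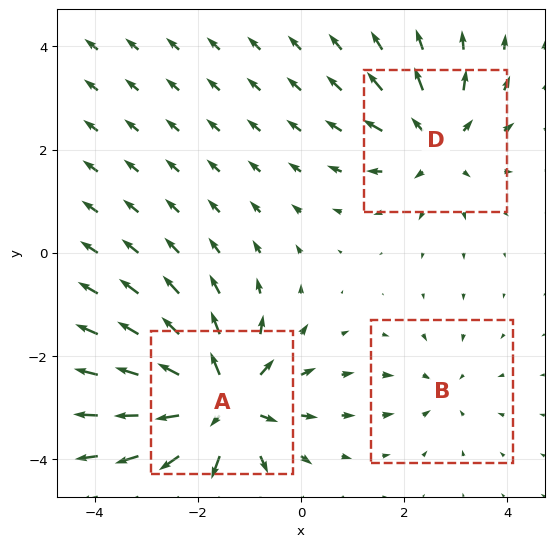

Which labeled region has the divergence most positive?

A

Divergence at each region's feature centre — A: about +6, B: about -2, D: about +4. Region A is most positive.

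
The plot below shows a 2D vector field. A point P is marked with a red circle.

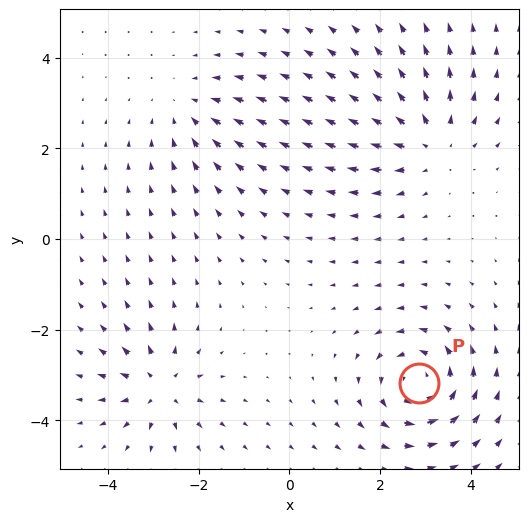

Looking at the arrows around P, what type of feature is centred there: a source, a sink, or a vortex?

At P (2.9, -3.2) the arrows circulate counterclockwise. Divergence ≈0, curl about +5 — near-zero divergence with nonzero curl is a vortex.

vortex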